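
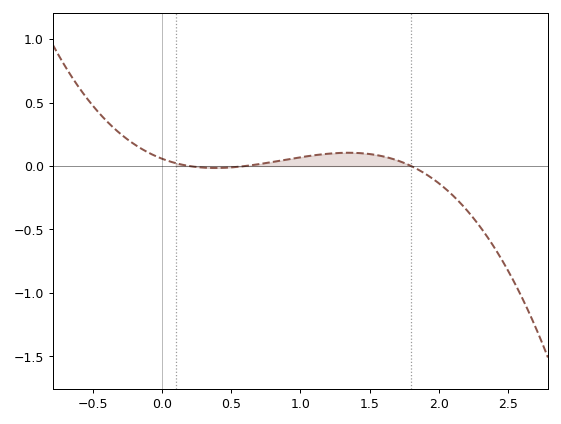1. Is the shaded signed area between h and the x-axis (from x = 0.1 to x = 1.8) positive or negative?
positive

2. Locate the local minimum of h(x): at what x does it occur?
0.385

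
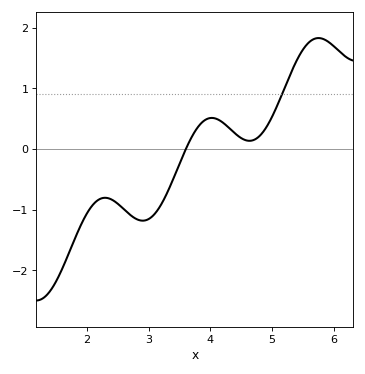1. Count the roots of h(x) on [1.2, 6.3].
1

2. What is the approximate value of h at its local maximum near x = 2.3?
-0.8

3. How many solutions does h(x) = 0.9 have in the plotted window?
1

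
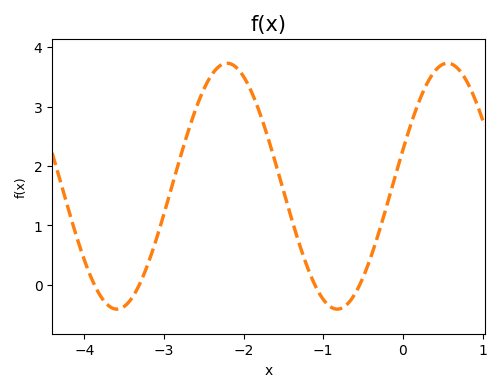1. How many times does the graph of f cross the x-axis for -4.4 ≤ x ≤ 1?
4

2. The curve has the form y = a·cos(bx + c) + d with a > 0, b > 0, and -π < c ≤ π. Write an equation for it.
y = 2.07cos(2.3x - 1.3) + 1.66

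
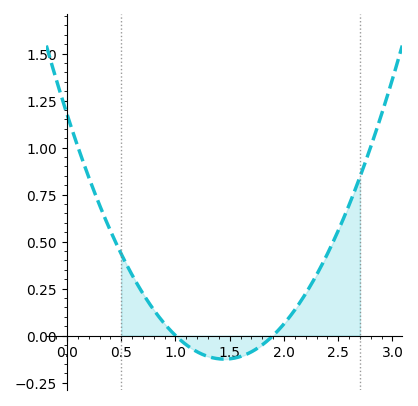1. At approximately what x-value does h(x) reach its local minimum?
1.45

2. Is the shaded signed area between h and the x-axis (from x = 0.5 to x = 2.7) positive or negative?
positive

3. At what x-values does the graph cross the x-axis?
1, 1.9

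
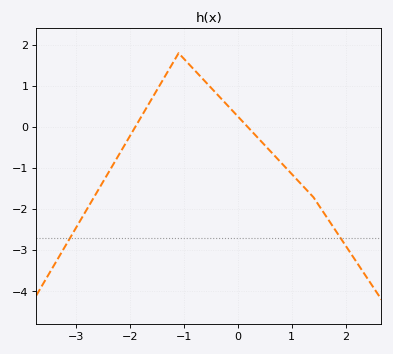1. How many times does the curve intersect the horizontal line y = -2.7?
2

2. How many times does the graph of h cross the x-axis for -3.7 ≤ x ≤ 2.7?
2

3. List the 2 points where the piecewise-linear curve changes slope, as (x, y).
(-1.1, 1.8); (1.4, -1.7)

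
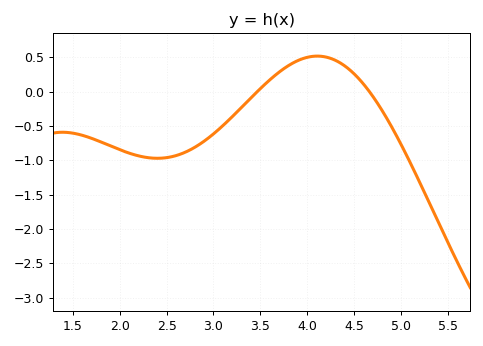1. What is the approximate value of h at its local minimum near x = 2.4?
-0.95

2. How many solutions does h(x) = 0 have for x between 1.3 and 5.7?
2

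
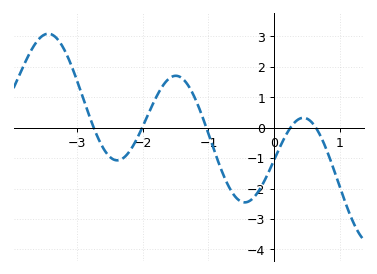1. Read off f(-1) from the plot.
-0.203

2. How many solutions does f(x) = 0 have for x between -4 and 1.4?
5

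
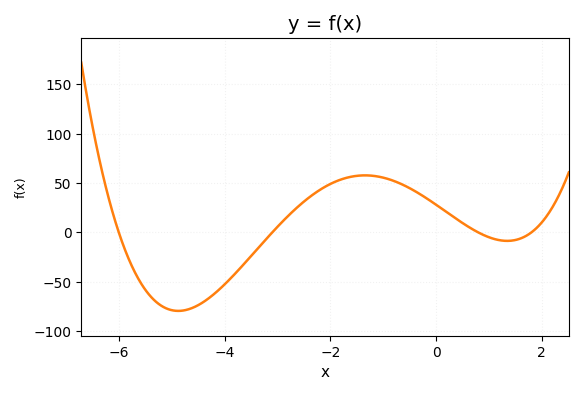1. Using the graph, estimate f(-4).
-52.6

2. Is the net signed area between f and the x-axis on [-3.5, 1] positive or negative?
positive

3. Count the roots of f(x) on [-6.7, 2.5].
4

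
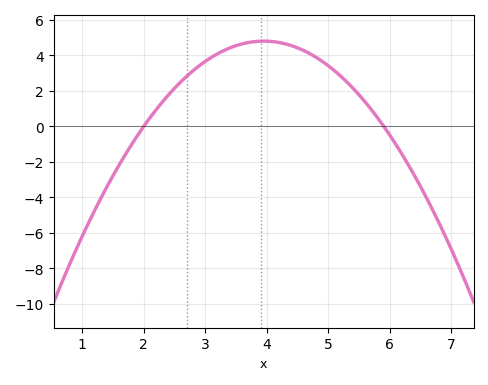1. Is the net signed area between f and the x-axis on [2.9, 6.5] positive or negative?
positive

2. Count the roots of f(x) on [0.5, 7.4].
2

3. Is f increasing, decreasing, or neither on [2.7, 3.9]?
increasing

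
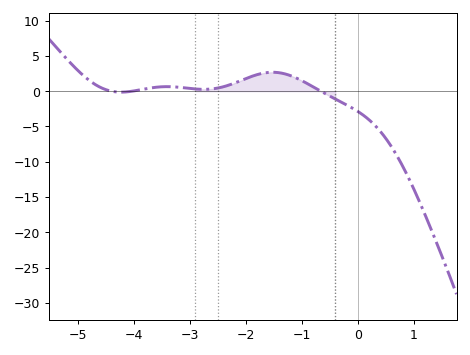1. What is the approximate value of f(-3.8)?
0.319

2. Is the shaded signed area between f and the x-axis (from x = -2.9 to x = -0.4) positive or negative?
positive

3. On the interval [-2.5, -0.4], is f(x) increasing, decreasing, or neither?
neither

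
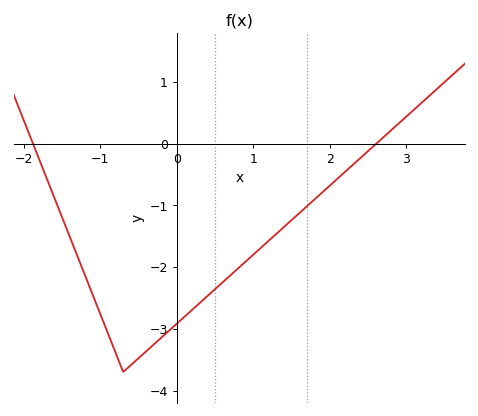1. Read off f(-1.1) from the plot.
-2.4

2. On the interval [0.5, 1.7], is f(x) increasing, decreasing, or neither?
increasing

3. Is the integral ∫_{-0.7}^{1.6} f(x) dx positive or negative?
negative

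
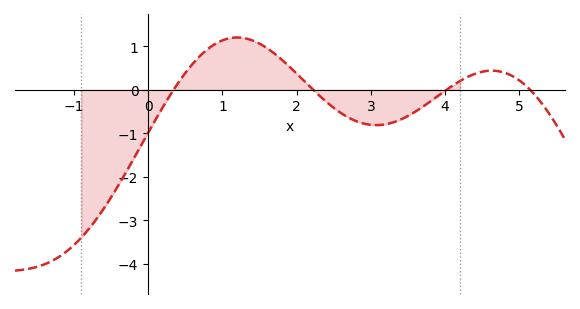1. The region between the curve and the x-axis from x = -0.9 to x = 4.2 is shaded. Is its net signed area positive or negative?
negative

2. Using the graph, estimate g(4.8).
0.4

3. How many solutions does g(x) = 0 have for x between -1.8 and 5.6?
4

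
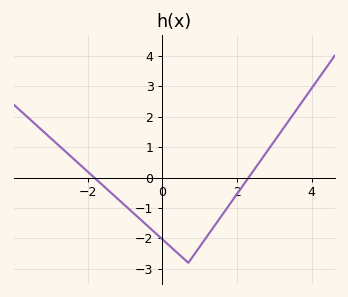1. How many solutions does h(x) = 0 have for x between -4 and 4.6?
2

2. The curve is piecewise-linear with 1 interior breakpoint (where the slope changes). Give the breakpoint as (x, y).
(0.7, -2.8)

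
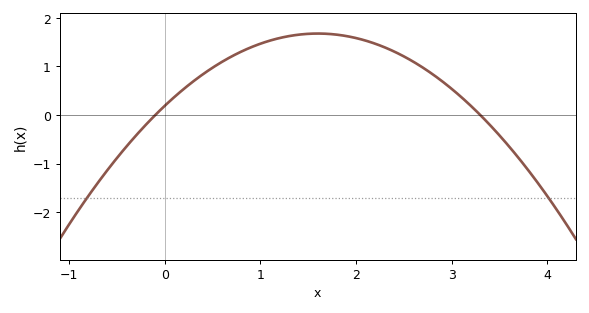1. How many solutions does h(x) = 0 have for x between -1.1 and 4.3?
2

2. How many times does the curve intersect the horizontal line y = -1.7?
2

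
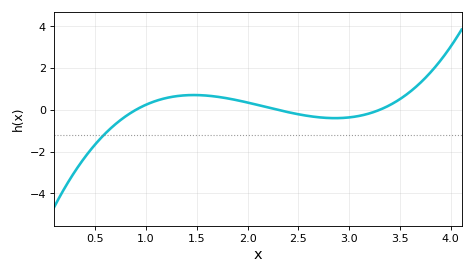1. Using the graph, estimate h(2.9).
-0.4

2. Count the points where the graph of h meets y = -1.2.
1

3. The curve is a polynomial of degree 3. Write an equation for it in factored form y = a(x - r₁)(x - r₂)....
y = 0.82(x - 0.9)(x - 2.3)(x - 3.3)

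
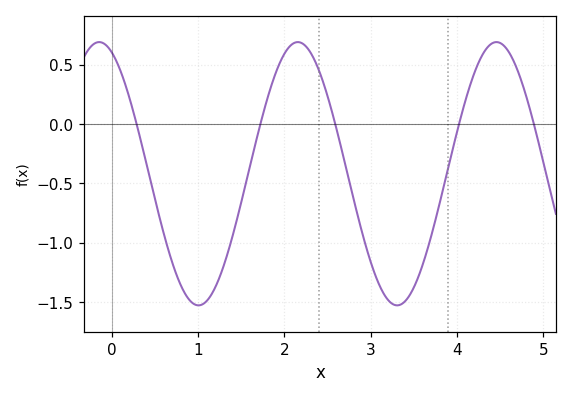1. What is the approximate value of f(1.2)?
-1.4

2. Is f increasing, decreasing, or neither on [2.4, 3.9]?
neither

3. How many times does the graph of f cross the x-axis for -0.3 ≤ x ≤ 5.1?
5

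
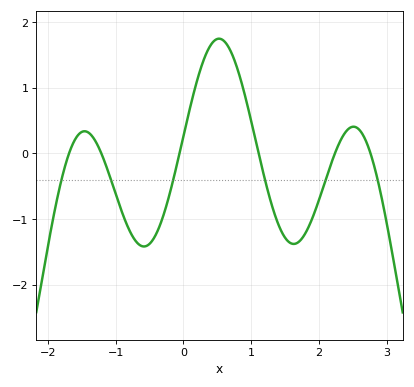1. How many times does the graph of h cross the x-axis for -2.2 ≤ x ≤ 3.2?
6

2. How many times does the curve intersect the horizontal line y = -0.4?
6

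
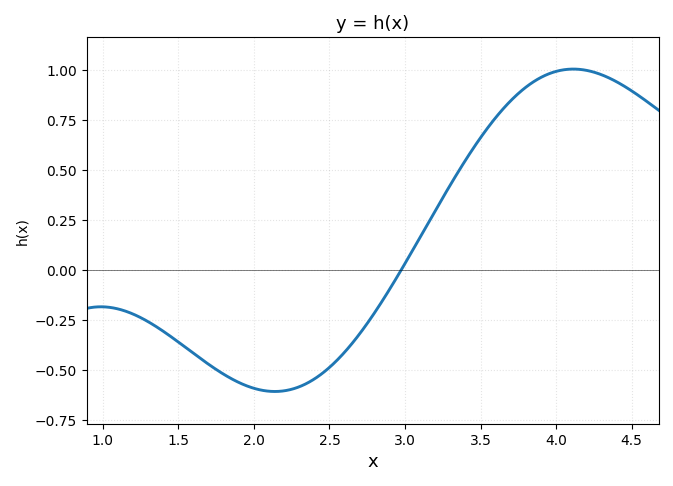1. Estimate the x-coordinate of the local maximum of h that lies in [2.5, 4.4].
4.1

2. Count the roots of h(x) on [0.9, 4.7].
1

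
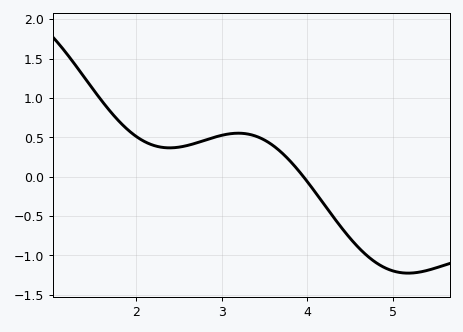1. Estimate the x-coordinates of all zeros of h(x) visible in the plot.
4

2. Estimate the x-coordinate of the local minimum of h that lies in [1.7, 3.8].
2.4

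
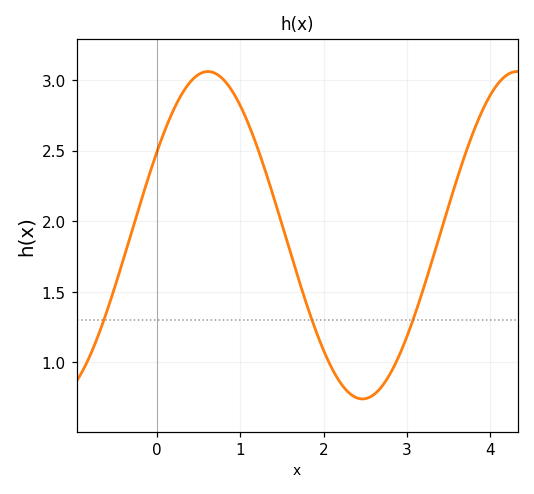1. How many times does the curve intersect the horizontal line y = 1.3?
3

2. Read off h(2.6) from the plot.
0.75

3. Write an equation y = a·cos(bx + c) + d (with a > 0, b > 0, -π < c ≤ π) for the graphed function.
y = 1.16cos(1.7x - 1) + 1.9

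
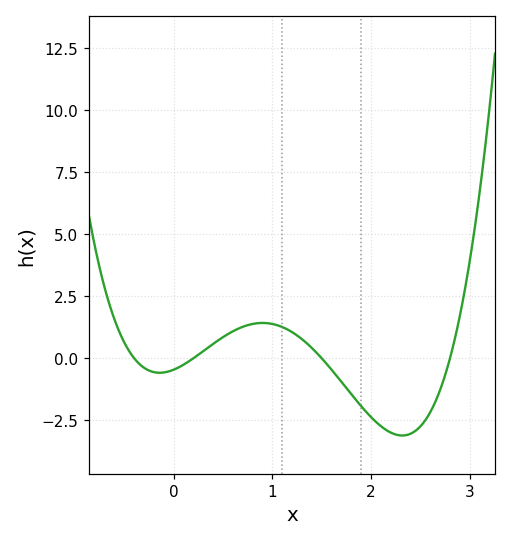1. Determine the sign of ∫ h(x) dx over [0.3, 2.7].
negative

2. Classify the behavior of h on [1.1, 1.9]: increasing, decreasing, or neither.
decreasing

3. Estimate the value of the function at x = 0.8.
1.4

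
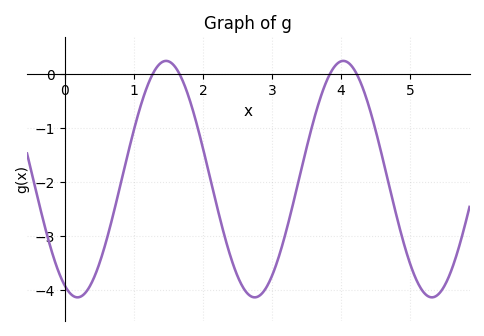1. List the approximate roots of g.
1.3, 1.7, 3.8, 4.2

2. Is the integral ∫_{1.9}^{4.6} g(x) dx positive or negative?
negative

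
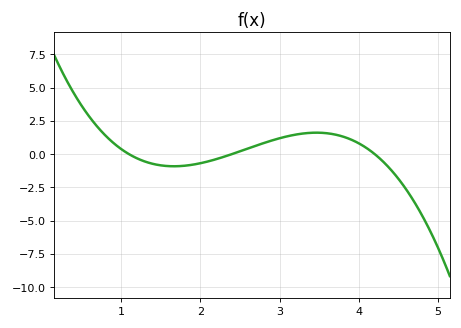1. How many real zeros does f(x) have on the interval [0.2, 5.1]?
3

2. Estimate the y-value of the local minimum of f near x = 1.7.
-1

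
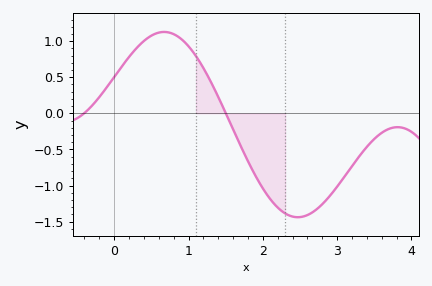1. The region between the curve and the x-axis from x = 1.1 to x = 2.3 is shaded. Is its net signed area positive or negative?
negative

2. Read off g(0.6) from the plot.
1.1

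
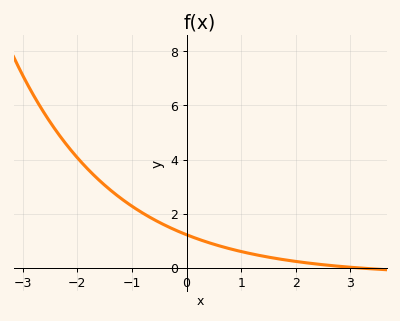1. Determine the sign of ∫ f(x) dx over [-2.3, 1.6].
positive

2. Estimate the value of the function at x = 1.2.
0.6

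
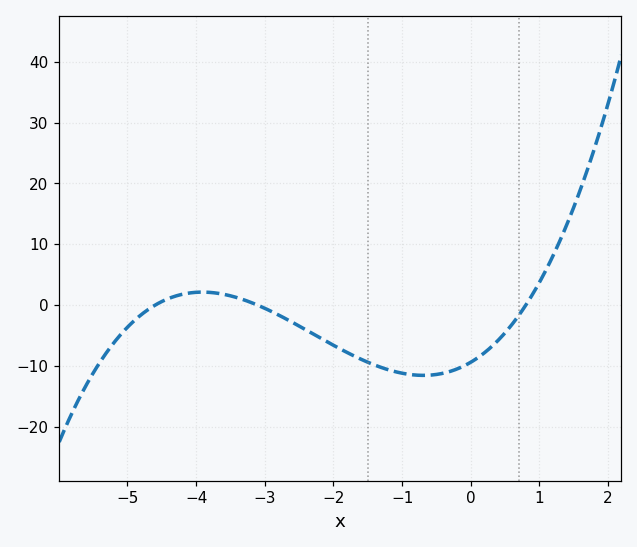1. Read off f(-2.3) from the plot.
-4.68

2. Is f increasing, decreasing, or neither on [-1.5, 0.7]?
neither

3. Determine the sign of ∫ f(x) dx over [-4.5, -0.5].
negative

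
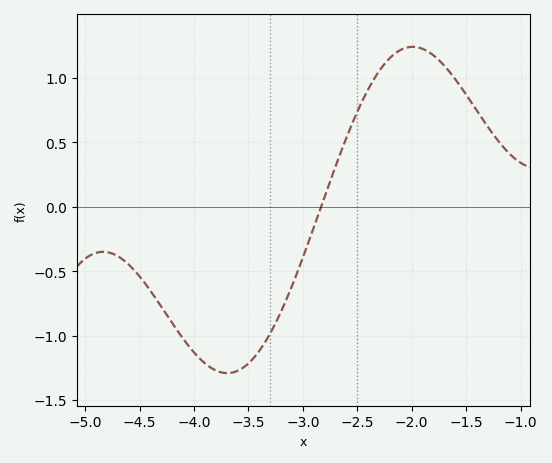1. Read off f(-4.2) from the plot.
-0.9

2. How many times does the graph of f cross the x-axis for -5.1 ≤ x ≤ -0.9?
1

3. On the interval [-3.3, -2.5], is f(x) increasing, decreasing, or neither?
increasing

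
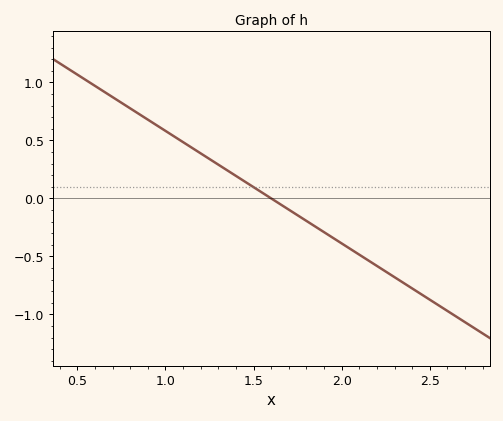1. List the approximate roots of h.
1.6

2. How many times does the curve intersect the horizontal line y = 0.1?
1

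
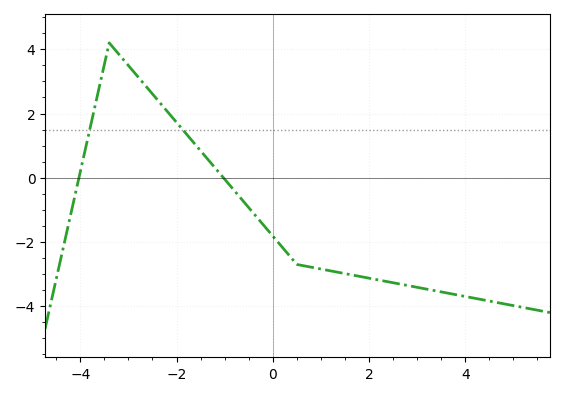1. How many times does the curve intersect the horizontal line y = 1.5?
2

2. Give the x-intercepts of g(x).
-4, -1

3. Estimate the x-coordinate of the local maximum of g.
-3.4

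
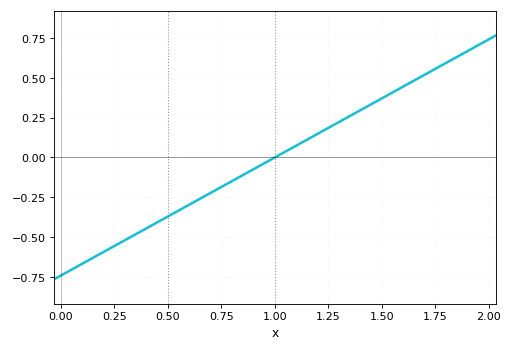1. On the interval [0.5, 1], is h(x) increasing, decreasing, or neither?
increasing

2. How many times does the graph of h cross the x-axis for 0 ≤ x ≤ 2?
1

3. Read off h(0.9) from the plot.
-0.074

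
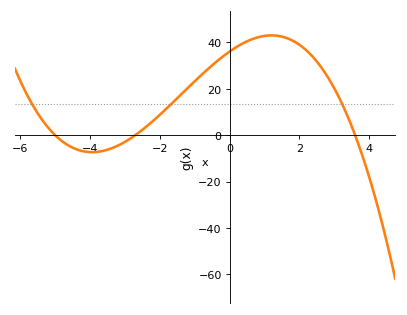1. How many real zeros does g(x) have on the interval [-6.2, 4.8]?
3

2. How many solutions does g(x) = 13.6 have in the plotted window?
3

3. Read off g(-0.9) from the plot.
24.6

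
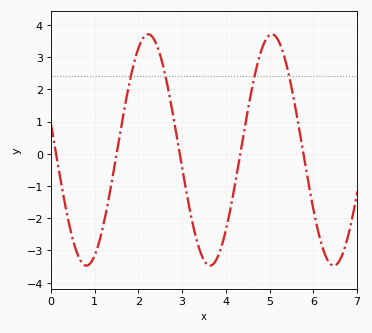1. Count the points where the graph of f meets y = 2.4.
4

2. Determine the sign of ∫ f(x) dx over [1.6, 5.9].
positive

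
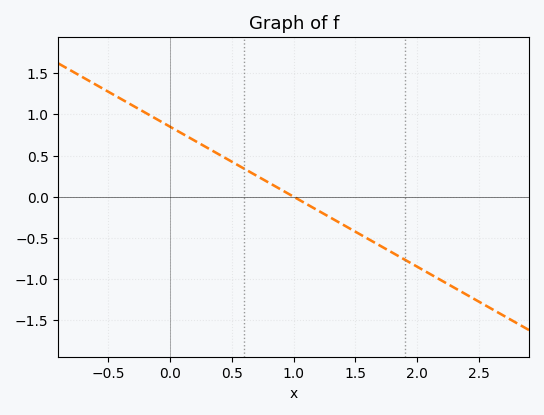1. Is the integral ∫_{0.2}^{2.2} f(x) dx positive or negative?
negative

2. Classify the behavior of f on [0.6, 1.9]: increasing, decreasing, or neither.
decreasing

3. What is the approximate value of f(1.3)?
-0.255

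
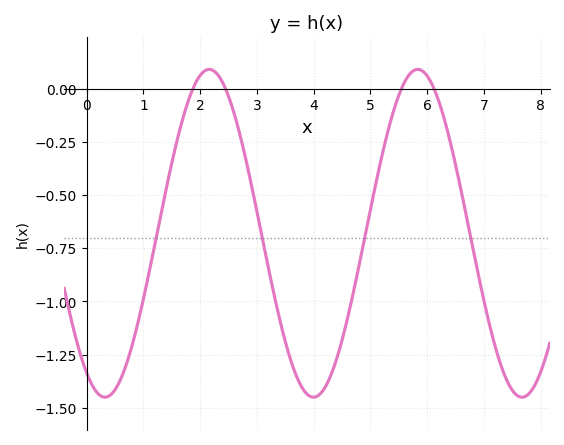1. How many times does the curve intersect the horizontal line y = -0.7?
4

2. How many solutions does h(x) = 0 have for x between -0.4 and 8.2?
4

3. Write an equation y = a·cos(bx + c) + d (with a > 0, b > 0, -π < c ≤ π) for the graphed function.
y = 0.77cos(1.71x + 2.59) - 0.68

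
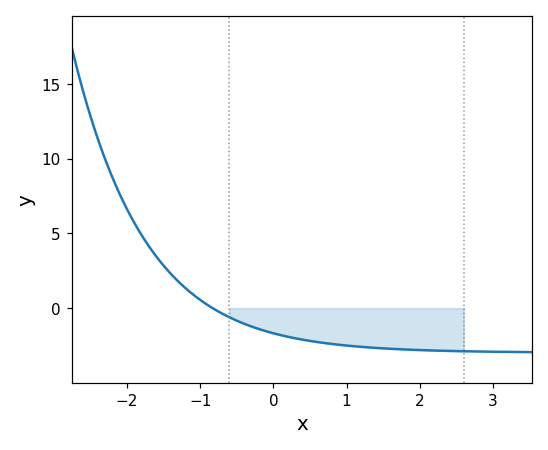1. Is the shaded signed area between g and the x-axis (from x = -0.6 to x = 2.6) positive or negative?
negative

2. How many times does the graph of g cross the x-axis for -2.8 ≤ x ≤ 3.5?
1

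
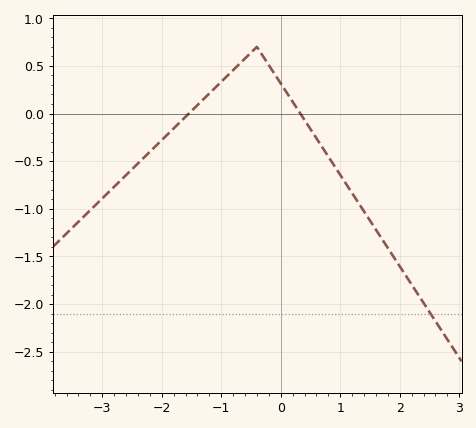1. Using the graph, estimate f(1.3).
-0.931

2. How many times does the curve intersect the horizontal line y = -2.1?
1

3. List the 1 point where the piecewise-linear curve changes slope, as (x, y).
(-0.4, 0.7)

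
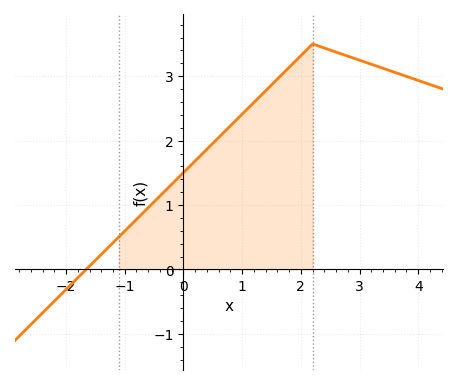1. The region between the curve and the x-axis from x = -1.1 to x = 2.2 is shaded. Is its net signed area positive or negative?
positive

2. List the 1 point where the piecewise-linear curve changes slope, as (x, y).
(2.2, 3.5)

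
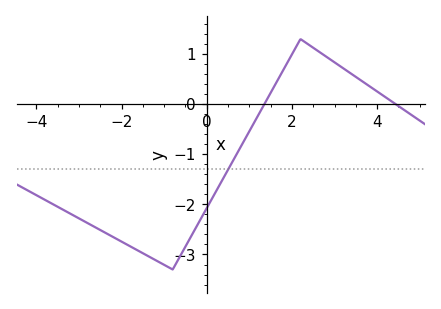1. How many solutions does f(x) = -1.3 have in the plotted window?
1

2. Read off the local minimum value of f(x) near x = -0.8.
-3.3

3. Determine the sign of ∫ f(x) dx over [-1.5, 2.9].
negative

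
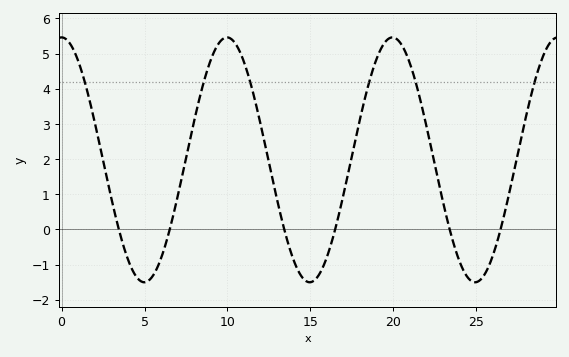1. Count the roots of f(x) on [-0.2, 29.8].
6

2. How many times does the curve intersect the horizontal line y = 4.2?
6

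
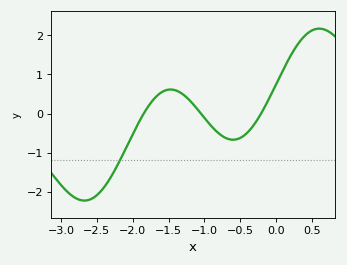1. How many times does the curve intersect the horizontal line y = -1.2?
1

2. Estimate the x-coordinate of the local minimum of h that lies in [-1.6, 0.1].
-0.601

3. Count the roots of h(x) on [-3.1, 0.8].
3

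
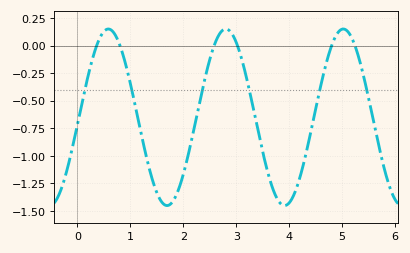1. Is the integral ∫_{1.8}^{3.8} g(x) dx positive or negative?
negative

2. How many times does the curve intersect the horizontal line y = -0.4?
6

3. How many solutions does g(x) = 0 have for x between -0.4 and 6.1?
6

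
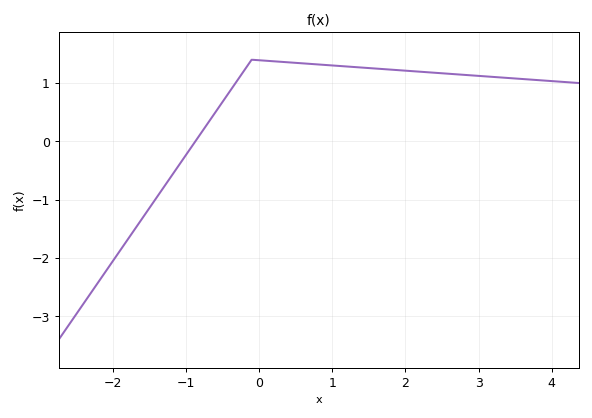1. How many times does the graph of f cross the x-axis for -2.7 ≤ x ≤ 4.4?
1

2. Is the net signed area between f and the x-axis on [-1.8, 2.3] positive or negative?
positive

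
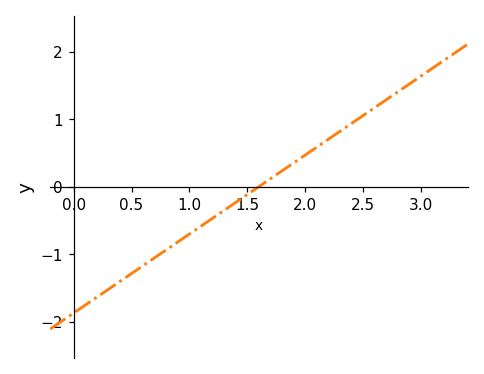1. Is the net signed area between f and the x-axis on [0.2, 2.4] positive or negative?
negative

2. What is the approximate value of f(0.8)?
-0.936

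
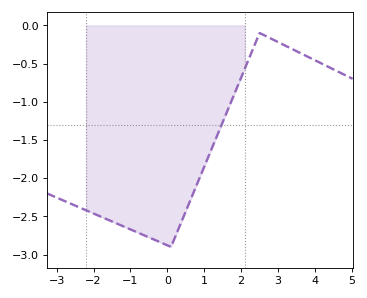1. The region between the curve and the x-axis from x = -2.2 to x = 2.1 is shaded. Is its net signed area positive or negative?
negative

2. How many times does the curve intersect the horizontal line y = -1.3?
1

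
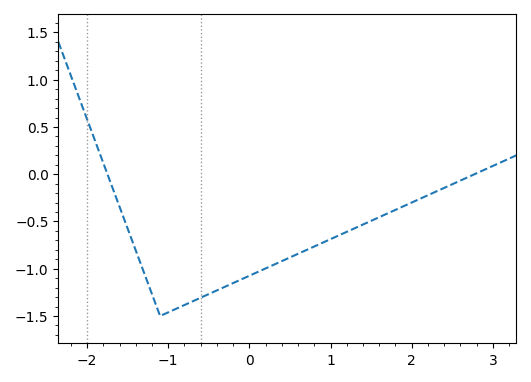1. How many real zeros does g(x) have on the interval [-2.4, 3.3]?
2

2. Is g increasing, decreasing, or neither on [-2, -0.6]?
neither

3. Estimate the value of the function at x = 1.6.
-0.45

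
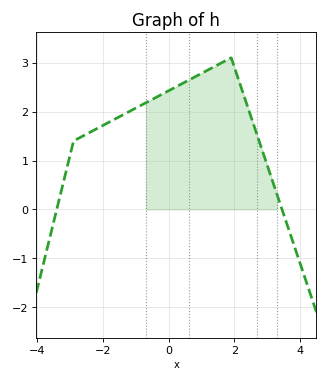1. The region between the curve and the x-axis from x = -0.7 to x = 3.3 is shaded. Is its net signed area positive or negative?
positive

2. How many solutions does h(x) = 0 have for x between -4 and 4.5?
2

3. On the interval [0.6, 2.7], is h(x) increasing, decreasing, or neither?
neither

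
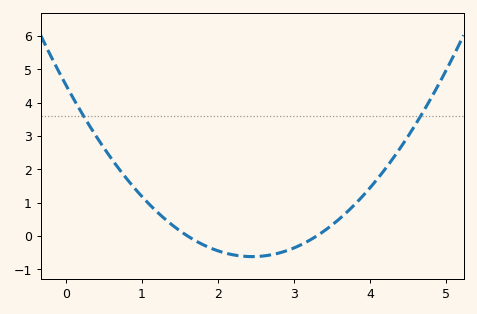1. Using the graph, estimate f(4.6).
3.35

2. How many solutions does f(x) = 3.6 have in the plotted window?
2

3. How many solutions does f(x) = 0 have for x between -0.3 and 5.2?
2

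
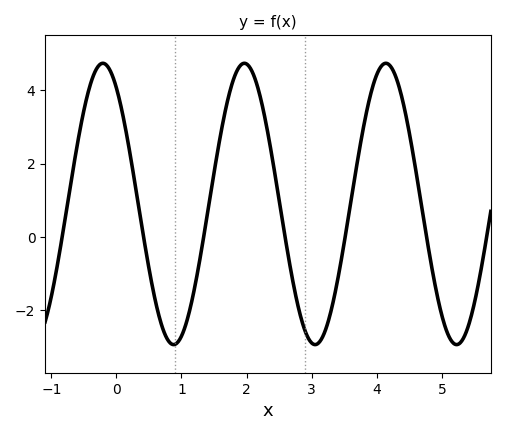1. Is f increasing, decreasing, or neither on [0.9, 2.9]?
neither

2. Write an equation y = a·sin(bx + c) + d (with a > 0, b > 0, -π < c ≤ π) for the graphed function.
y = 3.83sin(2.9x + 2.2) + 0.9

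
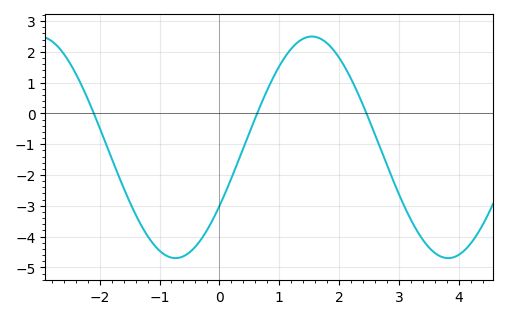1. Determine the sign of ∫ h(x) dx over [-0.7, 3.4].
negative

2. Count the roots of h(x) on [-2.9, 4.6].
3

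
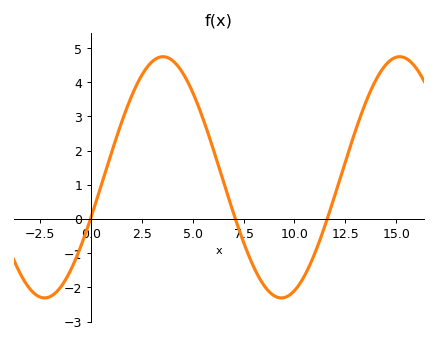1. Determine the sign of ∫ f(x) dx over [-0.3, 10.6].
positive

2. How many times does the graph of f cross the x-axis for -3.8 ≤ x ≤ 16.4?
3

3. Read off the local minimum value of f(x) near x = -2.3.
-2.3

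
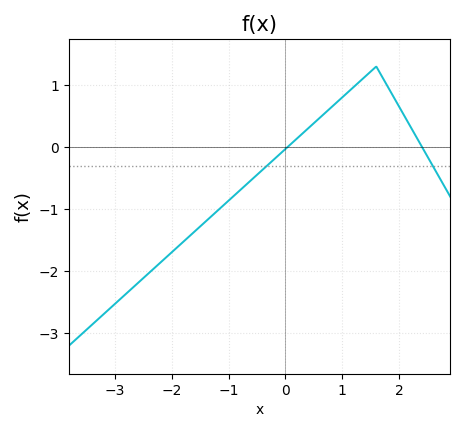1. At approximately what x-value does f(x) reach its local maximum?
1.6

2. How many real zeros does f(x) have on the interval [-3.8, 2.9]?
2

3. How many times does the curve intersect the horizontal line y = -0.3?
2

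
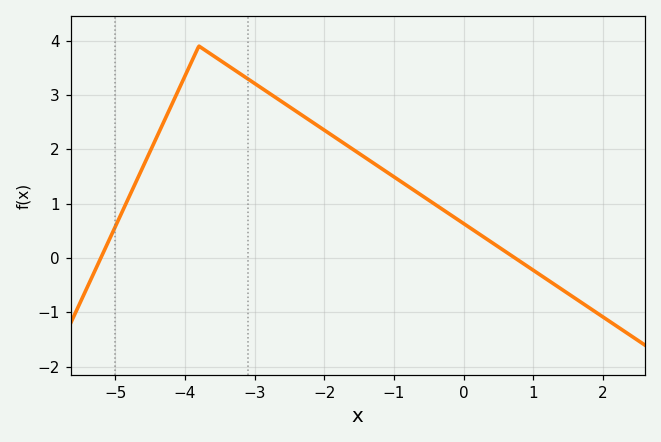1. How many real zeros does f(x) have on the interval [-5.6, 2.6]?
2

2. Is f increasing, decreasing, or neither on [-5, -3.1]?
neither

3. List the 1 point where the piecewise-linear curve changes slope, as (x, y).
(-3.8, 3.9)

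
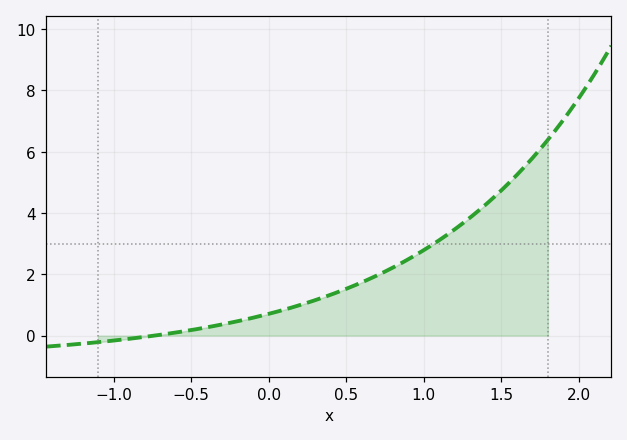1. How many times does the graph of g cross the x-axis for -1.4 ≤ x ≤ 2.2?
1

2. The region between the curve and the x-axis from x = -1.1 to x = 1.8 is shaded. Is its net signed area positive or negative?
positive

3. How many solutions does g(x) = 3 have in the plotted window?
1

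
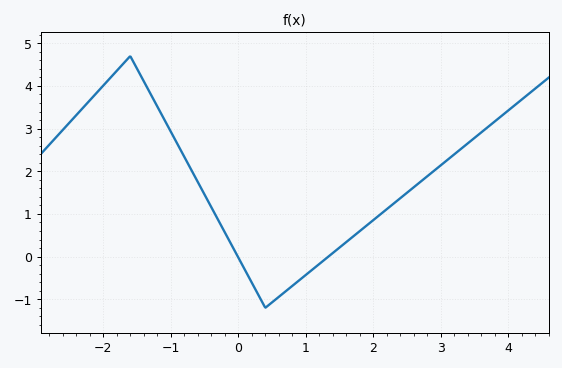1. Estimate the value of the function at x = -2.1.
3.83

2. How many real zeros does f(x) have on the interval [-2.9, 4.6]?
2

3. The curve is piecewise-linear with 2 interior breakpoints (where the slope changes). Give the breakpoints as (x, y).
(-1.6, 4.7); (0.4, -1.2)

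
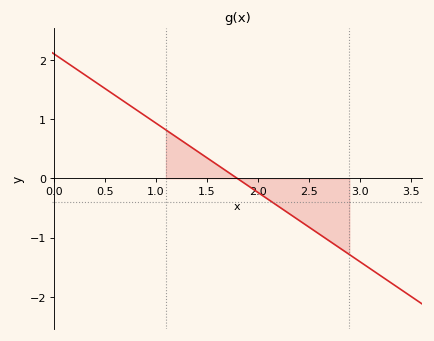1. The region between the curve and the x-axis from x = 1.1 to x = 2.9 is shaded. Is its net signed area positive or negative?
negative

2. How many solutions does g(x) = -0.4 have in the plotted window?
1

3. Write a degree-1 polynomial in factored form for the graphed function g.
y = -1.17(x - 1.8)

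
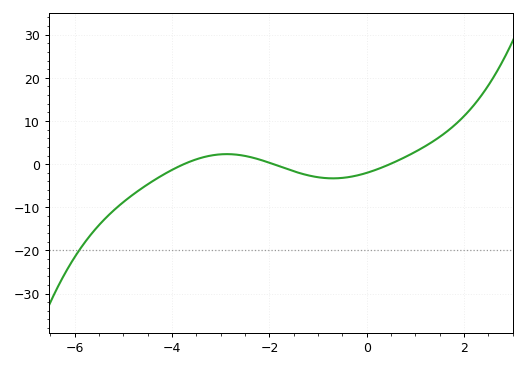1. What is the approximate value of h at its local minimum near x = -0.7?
-3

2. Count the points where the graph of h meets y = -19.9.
1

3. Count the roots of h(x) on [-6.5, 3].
3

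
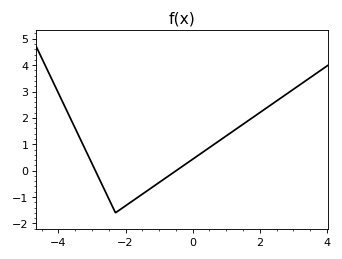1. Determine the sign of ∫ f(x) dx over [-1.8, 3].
positive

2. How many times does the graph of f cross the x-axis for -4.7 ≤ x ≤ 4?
2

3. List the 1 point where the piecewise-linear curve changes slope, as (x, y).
(-2.3, -1.6)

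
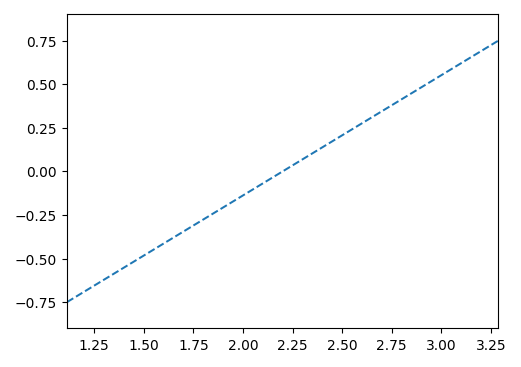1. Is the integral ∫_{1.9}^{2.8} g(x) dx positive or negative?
positive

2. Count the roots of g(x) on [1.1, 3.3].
1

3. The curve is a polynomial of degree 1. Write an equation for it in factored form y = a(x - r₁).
y = 0.69(x - 2.2)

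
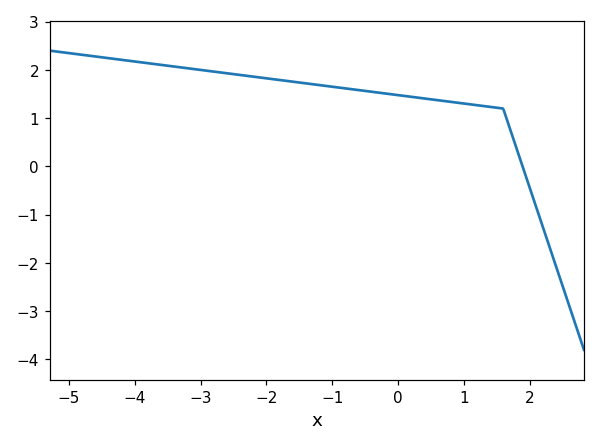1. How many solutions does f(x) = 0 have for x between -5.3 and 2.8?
1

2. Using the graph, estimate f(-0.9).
1.64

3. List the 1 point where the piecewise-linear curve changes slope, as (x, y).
(1.6, 1.2)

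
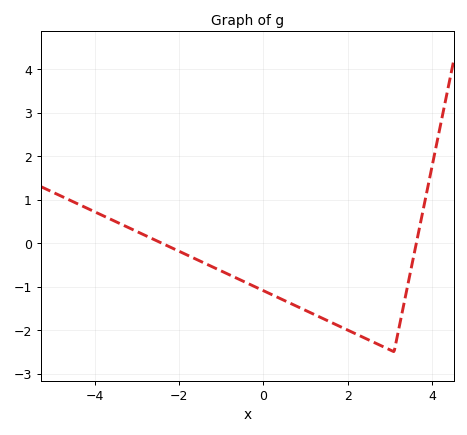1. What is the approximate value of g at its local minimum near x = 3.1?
-2.5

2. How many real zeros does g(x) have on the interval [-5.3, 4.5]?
2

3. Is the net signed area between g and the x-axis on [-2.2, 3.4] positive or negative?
negative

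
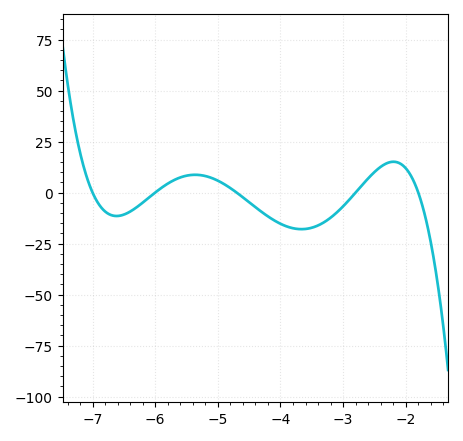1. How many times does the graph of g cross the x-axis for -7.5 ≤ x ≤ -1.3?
5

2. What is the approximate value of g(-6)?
0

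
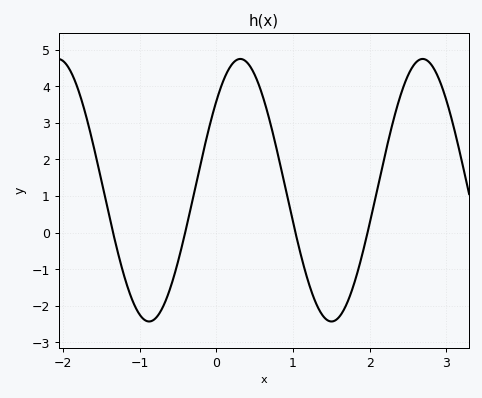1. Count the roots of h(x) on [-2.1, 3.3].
4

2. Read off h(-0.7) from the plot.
-2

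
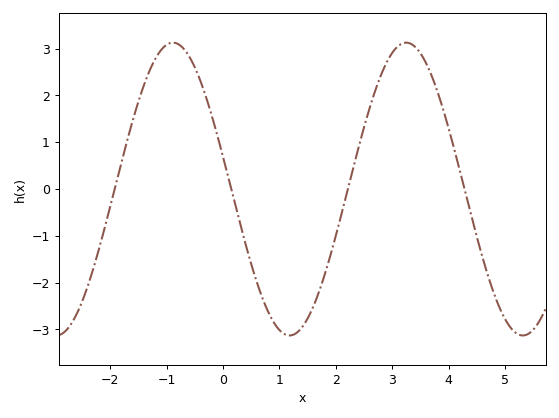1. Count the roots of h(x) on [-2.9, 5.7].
4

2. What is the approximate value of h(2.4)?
0.9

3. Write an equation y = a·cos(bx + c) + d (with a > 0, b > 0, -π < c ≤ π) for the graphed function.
y = 3.13cos(1.5x + 1.3) + 0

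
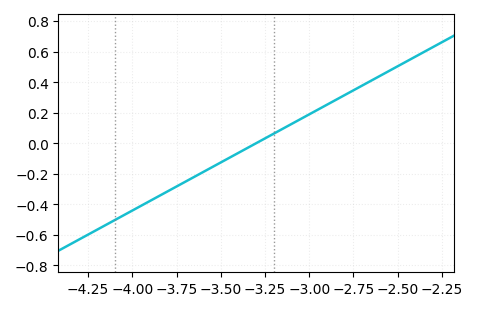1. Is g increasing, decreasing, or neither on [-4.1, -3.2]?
increasing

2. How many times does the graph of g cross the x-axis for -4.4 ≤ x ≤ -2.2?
1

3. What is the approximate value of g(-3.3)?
0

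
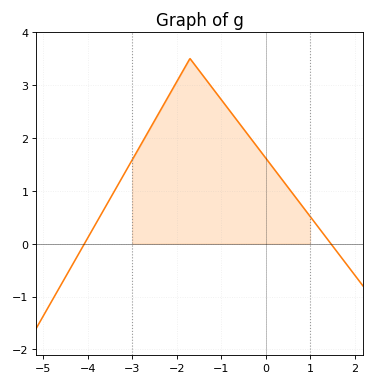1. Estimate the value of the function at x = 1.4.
0.1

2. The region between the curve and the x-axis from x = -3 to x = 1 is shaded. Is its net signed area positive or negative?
positive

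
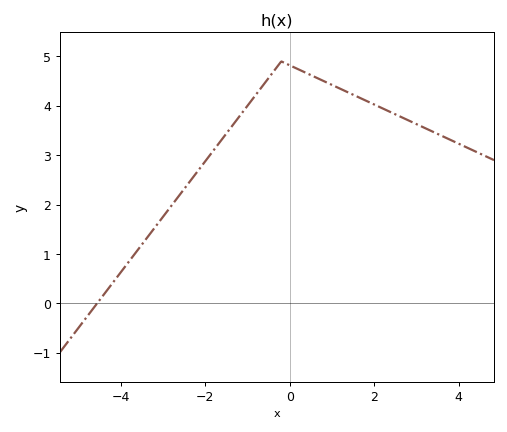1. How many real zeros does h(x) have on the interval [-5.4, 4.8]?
1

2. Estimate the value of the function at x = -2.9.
1.9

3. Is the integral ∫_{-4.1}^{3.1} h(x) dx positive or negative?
positive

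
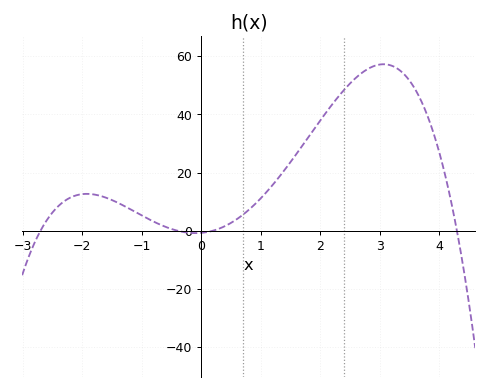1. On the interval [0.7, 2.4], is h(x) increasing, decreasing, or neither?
increasing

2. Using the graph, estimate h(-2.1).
12.2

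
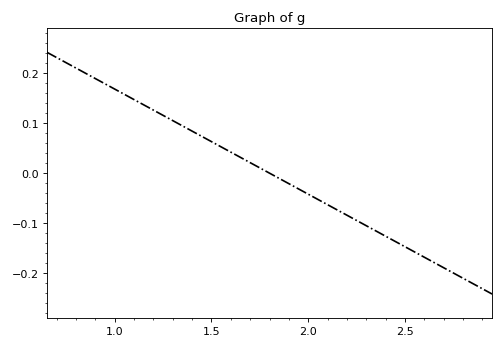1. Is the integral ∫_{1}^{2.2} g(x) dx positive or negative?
positive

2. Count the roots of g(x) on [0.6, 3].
1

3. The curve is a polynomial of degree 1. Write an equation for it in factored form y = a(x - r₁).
y = -0.21(x - 1.8)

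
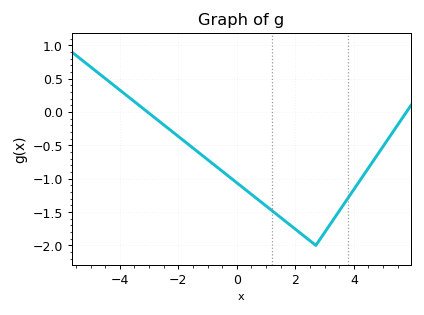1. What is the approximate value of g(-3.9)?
0.3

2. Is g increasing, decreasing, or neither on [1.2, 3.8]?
neither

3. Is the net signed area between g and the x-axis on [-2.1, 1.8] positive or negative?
negative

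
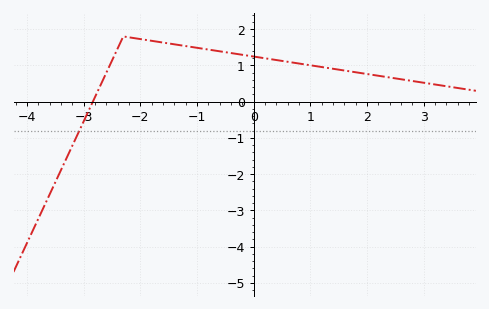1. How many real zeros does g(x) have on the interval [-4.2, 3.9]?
1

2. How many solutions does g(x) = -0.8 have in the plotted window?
1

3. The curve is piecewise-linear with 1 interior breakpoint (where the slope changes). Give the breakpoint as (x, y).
(-2.3, 1.8)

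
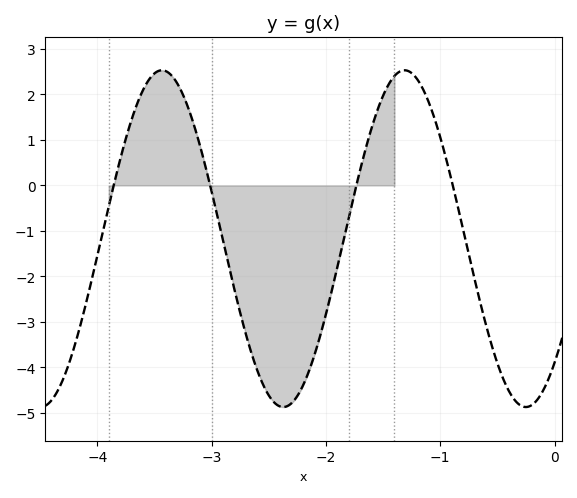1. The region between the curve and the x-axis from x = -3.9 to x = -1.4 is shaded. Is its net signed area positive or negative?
negative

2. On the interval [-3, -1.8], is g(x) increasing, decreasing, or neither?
neither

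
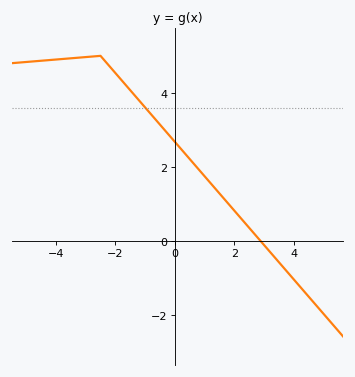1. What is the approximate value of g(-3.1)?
4.96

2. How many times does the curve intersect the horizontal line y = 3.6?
1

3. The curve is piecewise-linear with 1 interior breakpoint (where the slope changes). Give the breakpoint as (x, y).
(-2.5, 5)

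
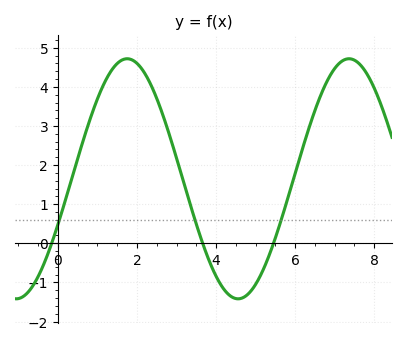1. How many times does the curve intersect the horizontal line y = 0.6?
3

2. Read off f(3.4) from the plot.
0.8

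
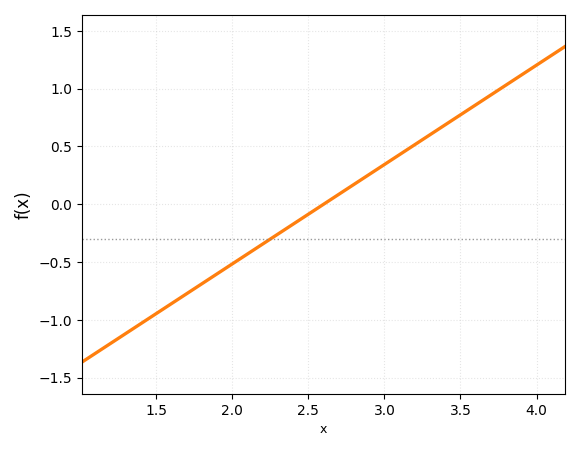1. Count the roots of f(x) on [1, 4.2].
1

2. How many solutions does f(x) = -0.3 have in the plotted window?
1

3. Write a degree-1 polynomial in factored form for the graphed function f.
y = 0.86(x - 2.6)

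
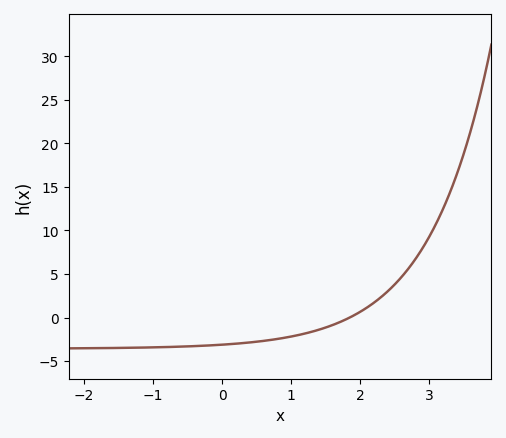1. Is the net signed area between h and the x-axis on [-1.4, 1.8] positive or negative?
negative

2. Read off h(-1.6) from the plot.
-3.5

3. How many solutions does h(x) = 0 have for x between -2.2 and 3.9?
1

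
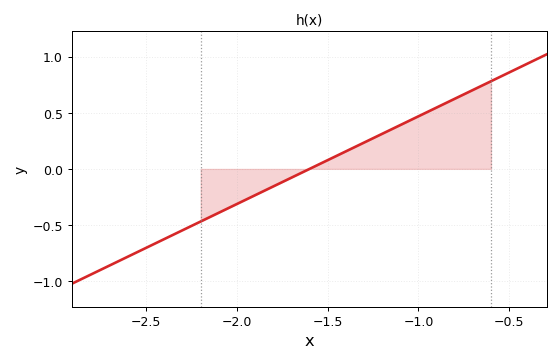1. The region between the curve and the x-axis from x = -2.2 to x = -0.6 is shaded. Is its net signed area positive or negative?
positive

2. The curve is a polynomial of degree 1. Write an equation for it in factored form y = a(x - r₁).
y = 0.78(x + 1.6)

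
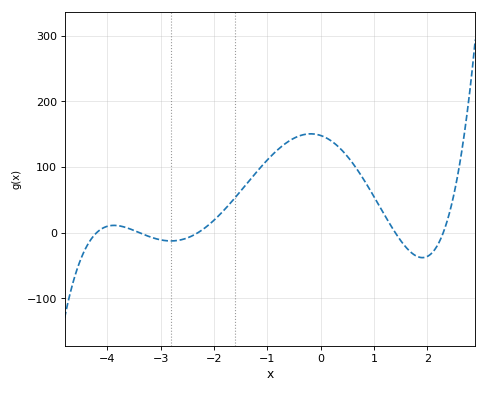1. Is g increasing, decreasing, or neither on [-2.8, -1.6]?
increasing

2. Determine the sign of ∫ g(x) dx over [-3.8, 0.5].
positive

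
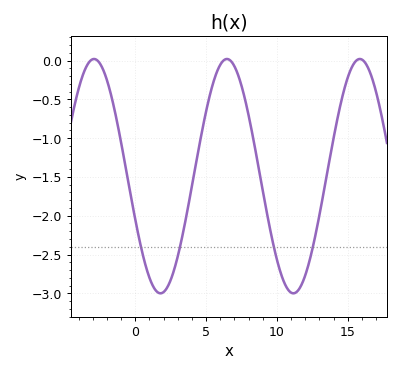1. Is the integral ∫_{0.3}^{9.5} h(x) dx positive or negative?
negative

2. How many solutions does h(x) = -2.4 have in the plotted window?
4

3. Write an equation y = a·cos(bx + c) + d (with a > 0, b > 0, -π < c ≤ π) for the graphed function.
y = 1.51cos(0.67x + 2) - 1.49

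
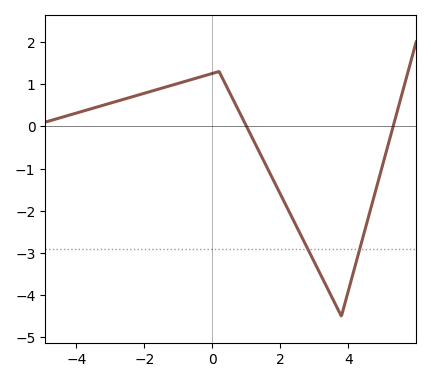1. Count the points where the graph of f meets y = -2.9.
2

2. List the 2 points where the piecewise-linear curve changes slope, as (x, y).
(0.2, 1.3); (3.8, -4.5)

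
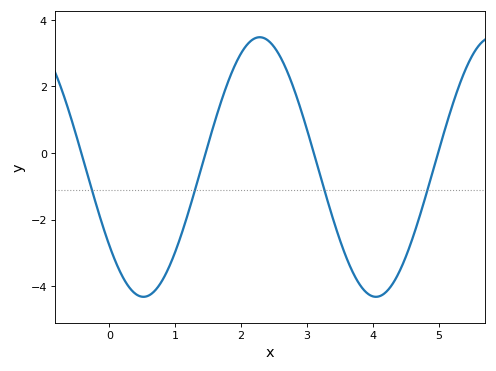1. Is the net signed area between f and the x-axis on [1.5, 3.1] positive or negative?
positive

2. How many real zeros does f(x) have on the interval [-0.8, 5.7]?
4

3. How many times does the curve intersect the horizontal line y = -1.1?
4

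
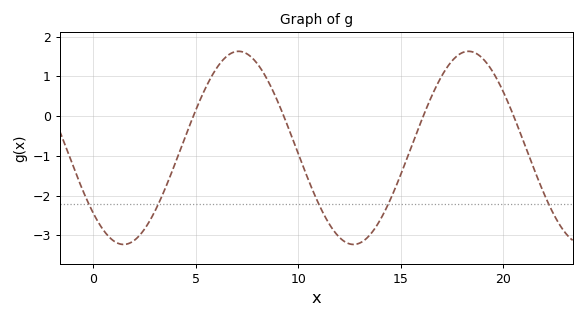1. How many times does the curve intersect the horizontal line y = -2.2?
5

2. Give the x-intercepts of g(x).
5, 9.5, 16, 20.5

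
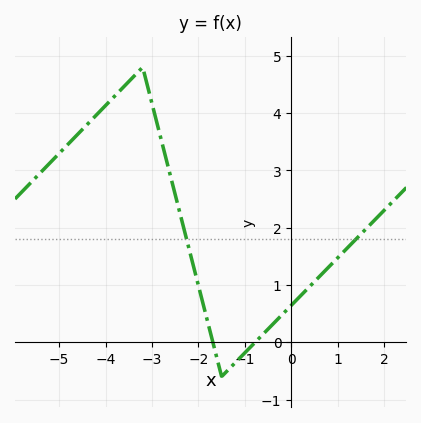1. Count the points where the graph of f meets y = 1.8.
2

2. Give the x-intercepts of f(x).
-1.69, -0.776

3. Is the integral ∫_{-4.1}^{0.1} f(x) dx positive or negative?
positive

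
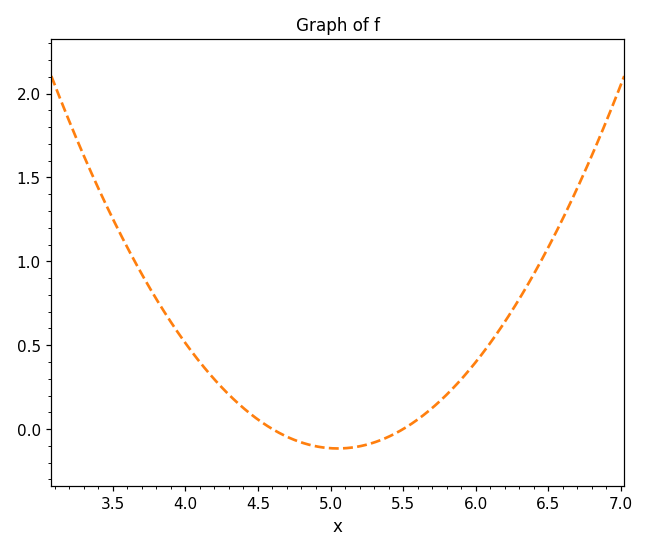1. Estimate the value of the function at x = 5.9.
0.3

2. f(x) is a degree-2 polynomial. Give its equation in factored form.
y = 0.57(x - 4.6)(x - 5.5)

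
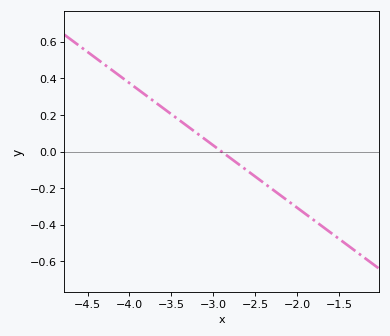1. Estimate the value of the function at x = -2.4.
-0.16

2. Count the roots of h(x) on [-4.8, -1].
1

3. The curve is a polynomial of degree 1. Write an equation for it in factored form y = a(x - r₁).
y = -0.34(x + 2.9)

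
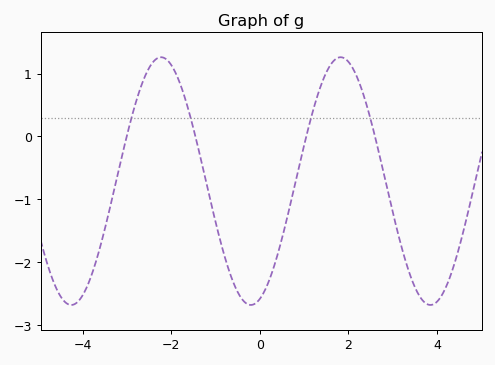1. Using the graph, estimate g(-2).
1.1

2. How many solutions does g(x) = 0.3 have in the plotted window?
4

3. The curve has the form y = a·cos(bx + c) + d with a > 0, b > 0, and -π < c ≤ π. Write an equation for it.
y = 1.97cos(1.6x - 2.8) - 0.71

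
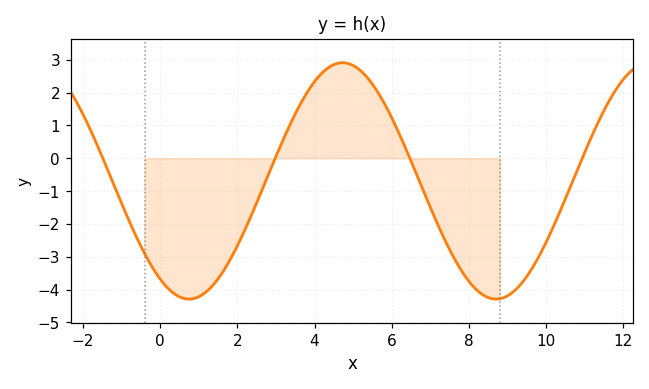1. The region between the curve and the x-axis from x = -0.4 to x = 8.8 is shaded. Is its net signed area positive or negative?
negative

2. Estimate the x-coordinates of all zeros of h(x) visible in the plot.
-1.48, 2.98, 6.47, 10.9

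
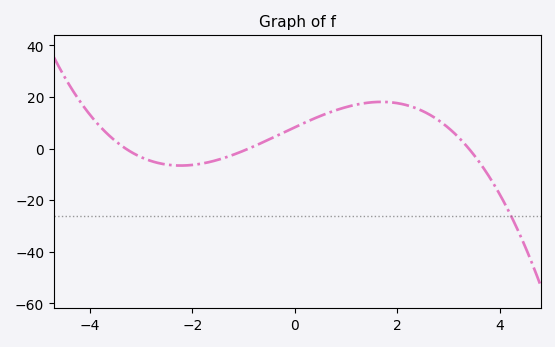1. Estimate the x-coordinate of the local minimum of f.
-2.23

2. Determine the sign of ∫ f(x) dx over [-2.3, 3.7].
positive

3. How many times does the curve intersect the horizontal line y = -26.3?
1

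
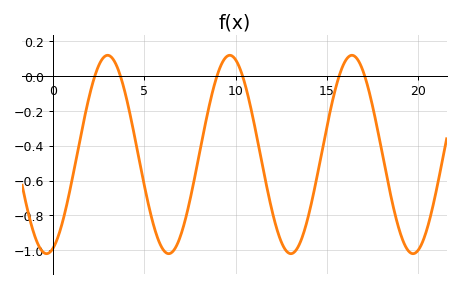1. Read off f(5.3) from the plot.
-0.767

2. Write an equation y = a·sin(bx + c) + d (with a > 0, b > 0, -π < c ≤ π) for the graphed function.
y = 0.57sin(0.94x - 1.25) - 0.45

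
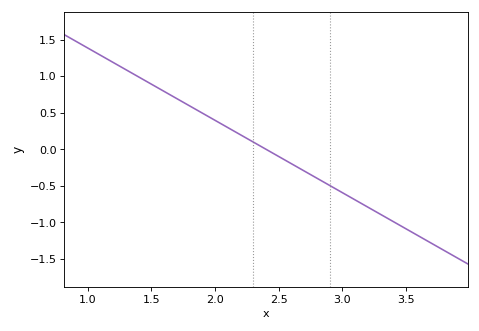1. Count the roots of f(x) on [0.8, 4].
1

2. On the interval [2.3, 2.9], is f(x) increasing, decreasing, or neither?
decreasing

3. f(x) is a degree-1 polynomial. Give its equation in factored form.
y = -0.99(x - 2.4)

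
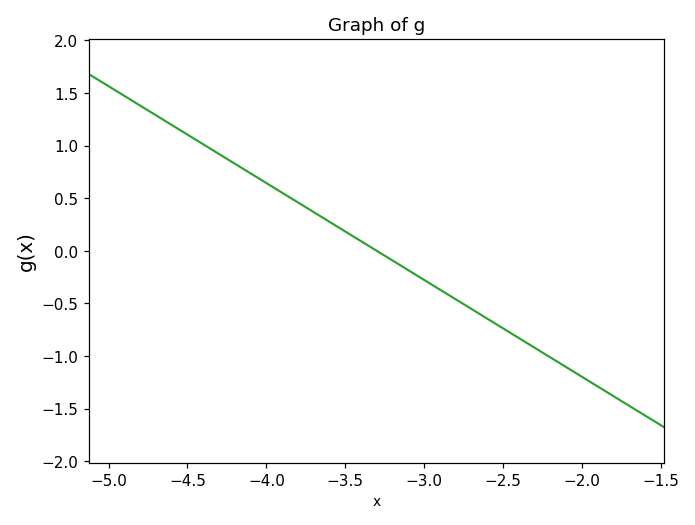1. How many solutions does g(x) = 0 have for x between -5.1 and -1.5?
1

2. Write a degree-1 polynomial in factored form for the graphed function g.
y = -0.92(x + 3.3)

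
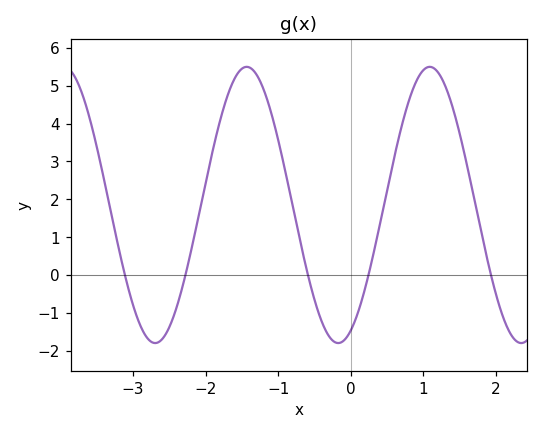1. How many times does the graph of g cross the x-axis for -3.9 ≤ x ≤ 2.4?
5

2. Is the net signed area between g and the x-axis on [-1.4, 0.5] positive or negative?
positive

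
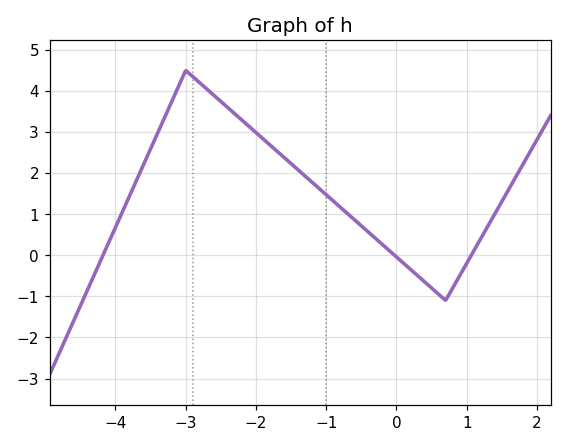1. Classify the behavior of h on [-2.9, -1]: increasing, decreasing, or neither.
decreasing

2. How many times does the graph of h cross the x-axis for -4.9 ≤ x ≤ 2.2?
3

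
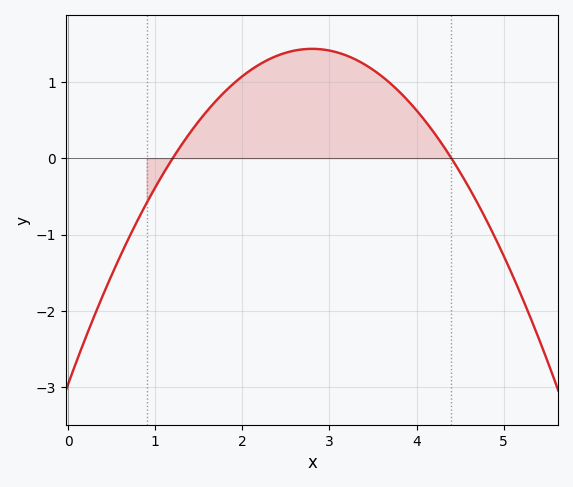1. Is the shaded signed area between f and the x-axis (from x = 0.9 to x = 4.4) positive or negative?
positive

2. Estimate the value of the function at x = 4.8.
-0.8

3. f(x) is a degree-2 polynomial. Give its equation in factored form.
y = -0.56(x - 1.2)(x - 4.4)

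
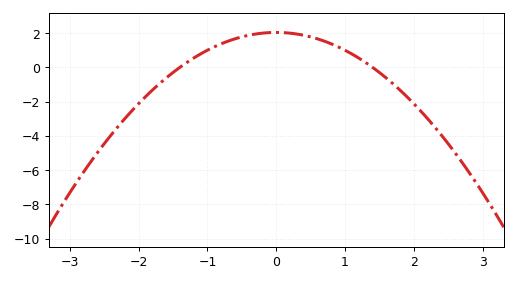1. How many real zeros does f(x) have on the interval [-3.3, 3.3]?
2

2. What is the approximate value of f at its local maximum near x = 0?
2.04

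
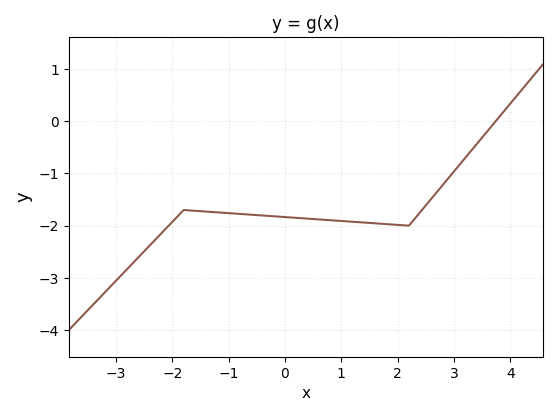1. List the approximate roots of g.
3.8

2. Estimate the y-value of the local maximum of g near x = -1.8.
-1.7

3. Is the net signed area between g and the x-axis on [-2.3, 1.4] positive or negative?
negative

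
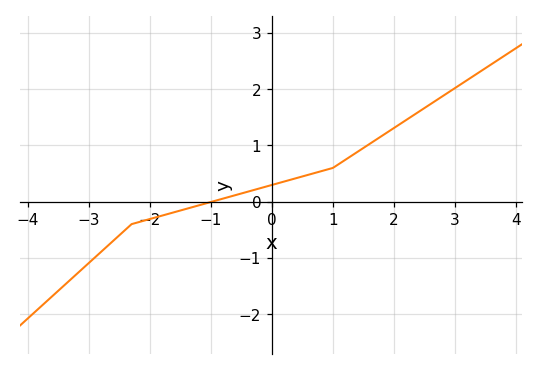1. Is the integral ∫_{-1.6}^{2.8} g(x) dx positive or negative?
positive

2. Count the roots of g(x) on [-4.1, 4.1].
1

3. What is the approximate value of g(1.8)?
1.17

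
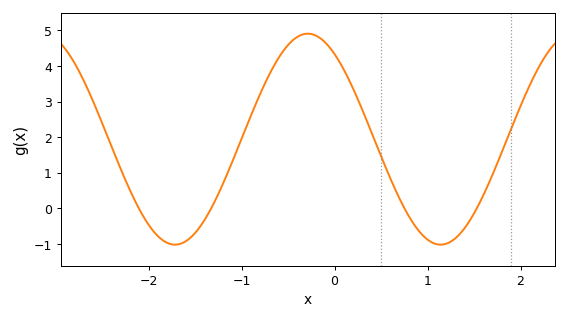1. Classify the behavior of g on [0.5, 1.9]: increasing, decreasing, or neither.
neither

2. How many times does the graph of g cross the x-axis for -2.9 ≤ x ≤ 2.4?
4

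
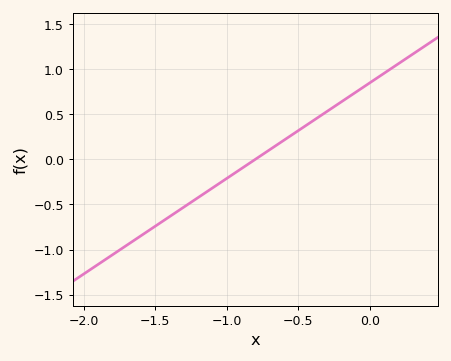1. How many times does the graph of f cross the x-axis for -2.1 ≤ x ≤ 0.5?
1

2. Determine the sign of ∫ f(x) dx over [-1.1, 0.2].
positive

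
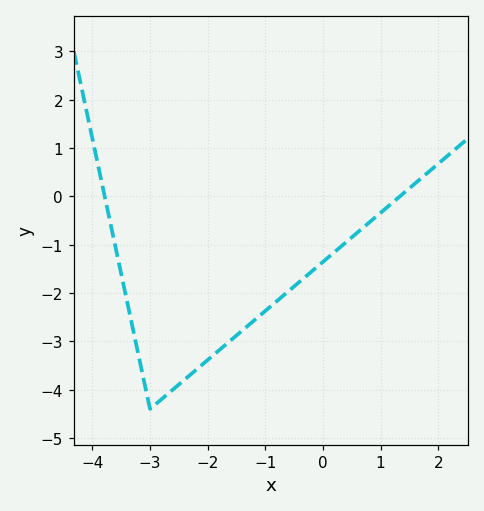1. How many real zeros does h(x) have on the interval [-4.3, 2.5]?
2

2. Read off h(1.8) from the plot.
0.472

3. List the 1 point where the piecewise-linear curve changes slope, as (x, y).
(-3, -4.4)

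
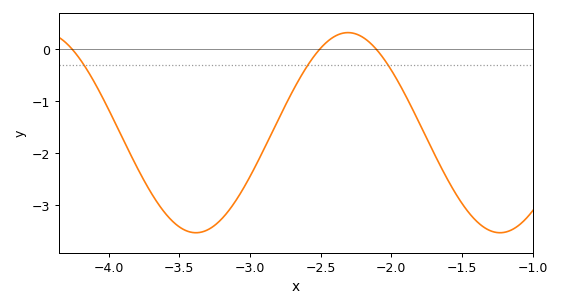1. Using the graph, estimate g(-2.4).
0.248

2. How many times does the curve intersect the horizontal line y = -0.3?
3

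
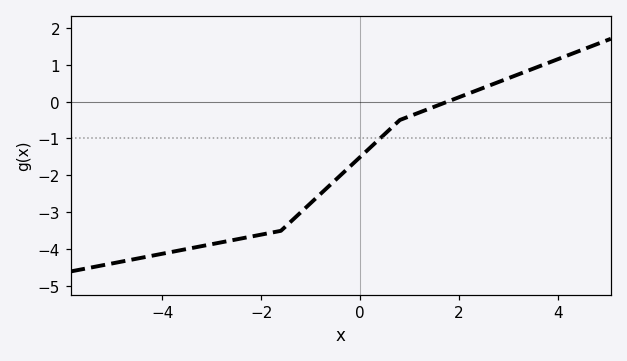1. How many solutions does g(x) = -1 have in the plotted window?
1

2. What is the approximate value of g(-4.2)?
-4.17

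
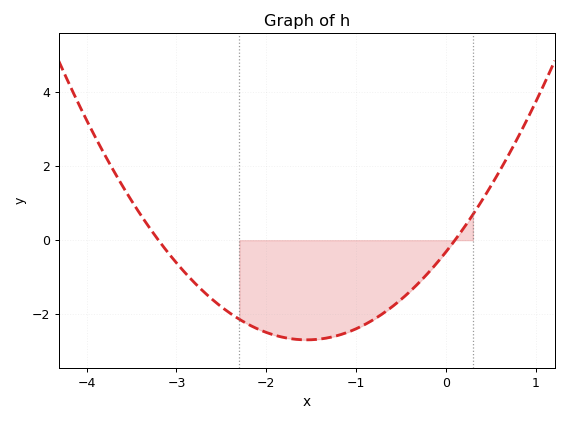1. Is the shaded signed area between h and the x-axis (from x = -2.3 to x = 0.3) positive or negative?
negative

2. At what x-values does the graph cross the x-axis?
-3.2, 0.1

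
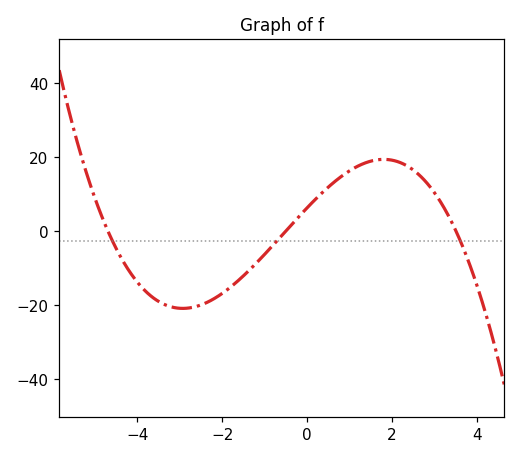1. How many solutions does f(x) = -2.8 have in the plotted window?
3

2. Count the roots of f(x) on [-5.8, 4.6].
3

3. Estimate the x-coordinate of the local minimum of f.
-2.93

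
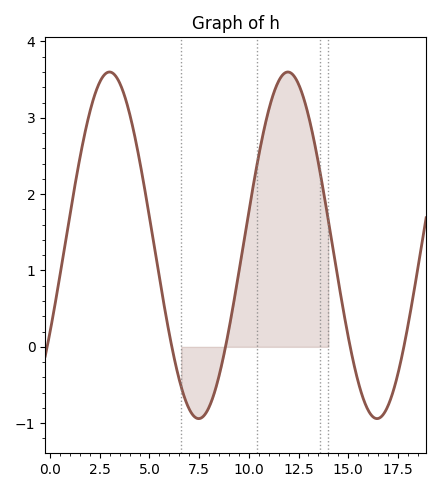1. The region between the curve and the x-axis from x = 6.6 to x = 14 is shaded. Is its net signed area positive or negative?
positive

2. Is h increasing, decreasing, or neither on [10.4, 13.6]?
neither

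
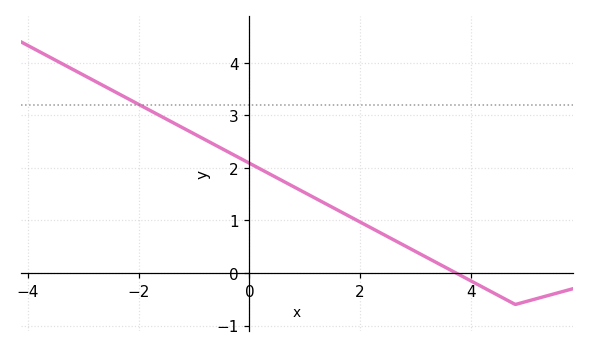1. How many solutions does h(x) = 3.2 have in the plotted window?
1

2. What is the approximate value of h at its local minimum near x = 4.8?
-0.599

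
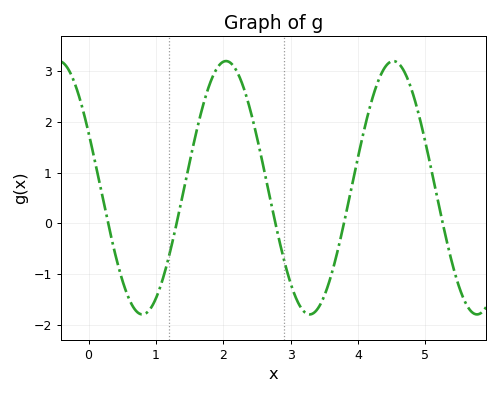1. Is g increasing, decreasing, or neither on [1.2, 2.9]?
neither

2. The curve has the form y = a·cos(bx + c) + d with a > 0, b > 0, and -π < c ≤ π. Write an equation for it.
y = 2.5cos(2.5x + 1.1) + 0.7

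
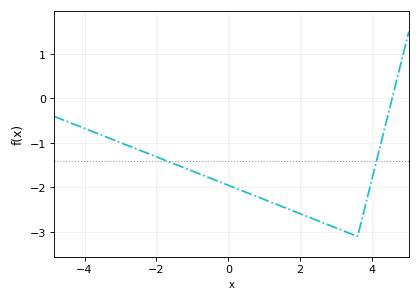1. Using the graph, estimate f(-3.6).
-0.8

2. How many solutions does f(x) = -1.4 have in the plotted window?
2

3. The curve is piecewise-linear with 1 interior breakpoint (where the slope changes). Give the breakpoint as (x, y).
(3.6, -3.1)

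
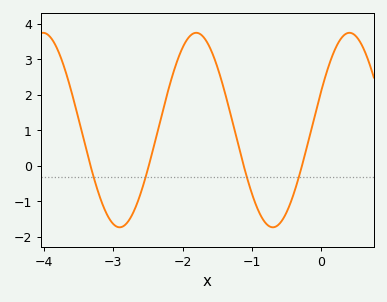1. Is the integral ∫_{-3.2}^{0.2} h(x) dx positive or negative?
positive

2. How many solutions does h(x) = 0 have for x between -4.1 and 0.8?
4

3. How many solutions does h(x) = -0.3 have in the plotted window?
4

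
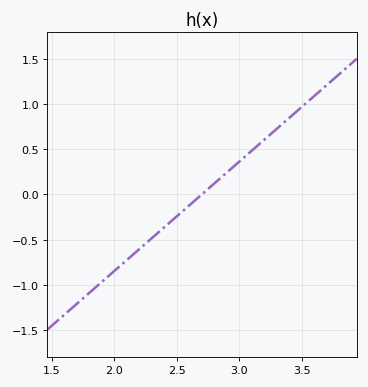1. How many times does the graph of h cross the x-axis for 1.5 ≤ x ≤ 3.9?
1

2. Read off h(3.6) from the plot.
1.1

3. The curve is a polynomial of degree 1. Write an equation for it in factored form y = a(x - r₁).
y = 1.21(x - 2.7)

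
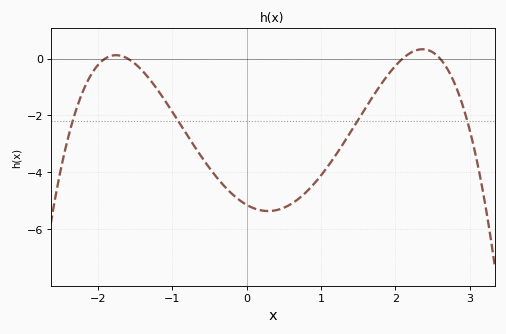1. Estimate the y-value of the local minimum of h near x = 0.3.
-5.4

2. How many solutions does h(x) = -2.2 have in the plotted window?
4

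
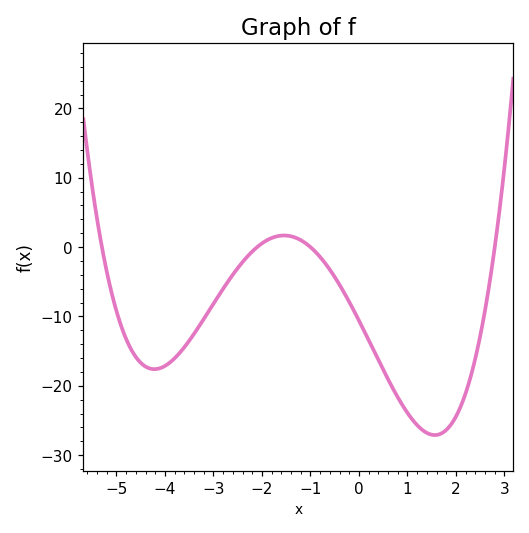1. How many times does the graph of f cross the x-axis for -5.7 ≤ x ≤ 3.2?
4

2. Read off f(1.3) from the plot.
-26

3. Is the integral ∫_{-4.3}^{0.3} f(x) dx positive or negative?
negative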